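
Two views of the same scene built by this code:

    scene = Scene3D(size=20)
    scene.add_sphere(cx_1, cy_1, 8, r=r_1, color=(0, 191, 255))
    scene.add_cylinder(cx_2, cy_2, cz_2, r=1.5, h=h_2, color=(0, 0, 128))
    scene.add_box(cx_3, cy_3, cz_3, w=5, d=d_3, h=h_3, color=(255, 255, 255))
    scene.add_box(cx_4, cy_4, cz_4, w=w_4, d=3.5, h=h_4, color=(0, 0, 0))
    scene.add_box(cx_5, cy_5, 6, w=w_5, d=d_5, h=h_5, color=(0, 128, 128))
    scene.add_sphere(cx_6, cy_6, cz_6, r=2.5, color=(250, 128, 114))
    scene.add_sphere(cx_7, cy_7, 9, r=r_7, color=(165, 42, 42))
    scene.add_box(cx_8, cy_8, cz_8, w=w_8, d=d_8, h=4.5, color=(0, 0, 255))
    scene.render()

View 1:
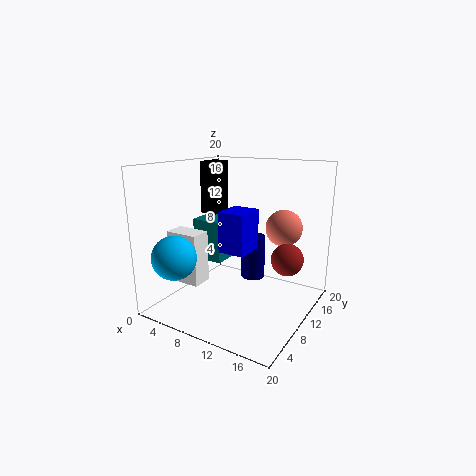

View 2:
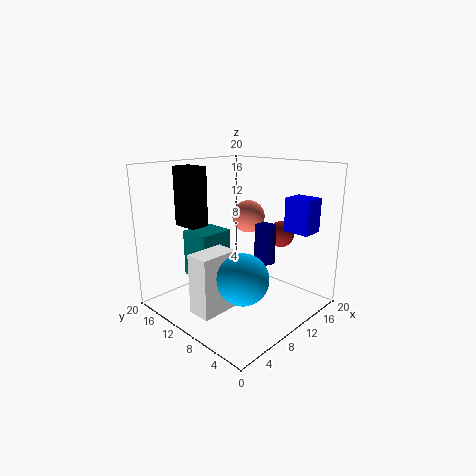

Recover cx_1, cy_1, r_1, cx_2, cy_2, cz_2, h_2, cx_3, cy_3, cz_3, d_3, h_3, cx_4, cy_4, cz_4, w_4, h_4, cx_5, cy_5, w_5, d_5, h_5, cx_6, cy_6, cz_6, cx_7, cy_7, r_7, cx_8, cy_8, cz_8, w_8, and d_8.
cx_1 = 4
cy_1 = 3.5
r_1 = 3
cx_2 = 13.5
cy_2 = 8
cz_2 = 6
h_2 = 5.5
cx_3 = 0.5
cy_3 = 6
cz_3 = 3
d_3 = 3
h_3 = 7.5
cx_4 = 3
cy_4 = 11
cz_4 = 12.5
w_4 = 2.5
h_4 = 7.5
cx_5 = 3
cy_5 = 9
w_5 = 4.5
d_5 = 4
h_5 = 6
cx_6 = 15.5
cy_6 = 13
cz_6 = 11.5
cx_7 = 18
cy_7 = 8.5
r_7 = 2
cx_8 = 13
cy_8 = 1
cz_8 = 11.5
w_8 = 3
d_8 = 3.5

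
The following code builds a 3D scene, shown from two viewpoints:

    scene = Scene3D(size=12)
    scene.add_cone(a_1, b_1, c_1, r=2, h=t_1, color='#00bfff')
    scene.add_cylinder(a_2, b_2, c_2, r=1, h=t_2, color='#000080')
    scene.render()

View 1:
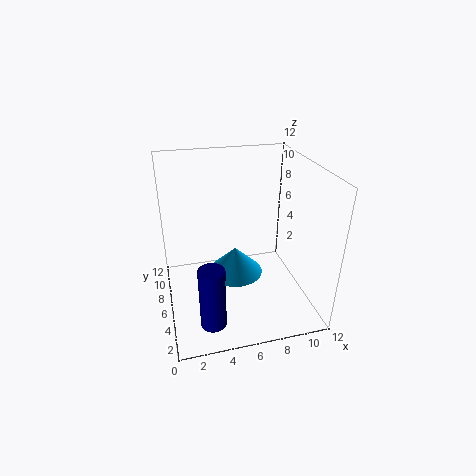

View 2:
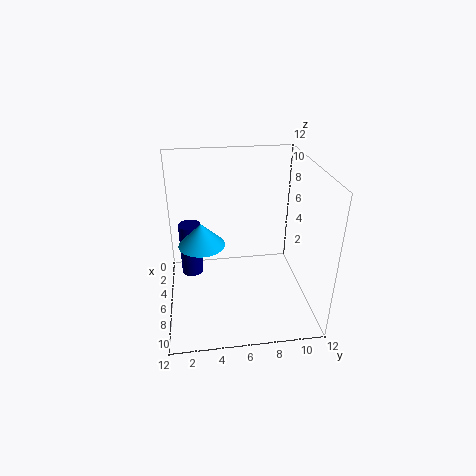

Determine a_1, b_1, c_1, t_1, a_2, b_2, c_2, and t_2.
a_1 = 5, b_1 = 3, c_1 = 5, t_1 = 2, a_2 = 3, b_2 = 2, c_2 = 1, t_2 = 5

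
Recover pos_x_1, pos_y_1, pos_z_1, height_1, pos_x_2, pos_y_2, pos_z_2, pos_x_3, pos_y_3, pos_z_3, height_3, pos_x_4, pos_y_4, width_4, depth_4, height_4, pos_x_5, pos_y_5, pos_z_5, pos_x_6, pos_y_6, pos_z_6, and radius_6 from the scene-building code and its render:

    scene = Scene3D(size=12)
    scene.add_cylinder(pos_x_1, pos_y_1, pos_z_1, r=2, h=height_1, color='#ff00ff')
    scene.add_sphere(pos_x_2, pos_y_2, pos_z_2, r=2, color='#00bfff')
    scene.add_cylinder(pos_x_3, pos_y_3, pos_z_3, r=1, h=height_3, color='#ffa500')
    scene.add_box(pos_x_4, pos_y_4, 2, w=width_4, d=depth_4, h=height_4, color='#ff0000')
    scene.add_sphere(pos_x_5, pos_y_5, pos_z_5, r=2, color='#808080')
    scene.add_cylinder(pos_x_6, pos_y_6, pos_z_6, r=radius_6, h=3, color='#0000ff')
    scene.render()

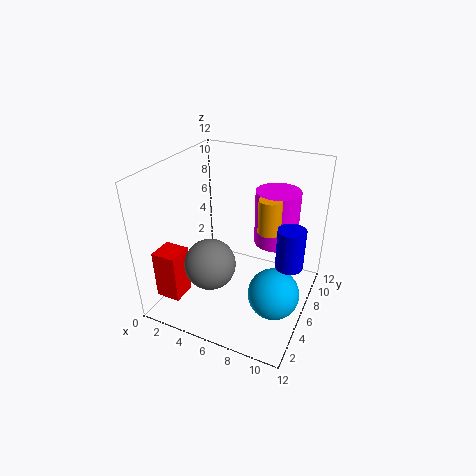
pos_x_1 = 8
pos_y_1 = 10
pos_z_1 = 4
height_1 = 5
pos_x_2 = 10
pos_y_2 = 4
pos_z_2 = 3
pos_x_3 = 8
pos_y_3 = 8
pos_z_3 = 6
height_3 = 3
pos_x_4 = 1
pos_y_4 = 1
width_4 = 2
depth_4 = 2
height_4 = 4
pos_x_5 = 5
pos_y_5 = 3
pos_z_5 = 5
pos_x_6 = 11
pos_y_6 = 4
pos_z_6 = 6
radius_6 = 1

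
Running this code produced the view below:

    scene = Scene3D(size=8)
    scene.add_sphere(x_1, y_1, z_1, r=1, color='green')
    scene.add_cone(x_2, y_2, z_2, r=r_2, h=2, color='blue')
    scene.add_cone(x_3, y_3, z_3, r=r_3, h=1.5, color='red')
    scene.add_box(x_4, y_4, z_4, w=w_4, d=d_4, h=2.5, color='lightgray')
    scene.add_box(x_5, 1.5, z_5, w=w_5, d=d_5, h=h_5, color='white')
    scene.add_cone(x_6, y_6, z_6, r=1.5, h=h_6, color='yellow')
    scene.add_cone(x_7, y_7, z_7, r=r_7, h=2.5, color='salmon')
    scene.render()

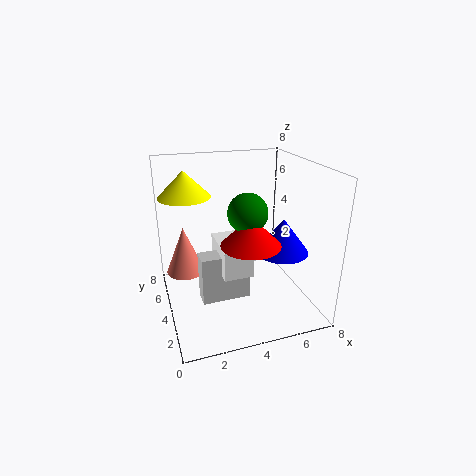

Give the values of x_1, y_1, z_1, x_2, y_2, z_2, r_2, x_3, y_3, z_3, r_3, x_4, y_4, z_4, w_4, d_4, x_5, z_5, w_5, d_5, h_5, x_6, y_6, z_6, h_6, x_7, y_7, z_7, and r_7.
x_1 = 4, y_1 = 2.5, z_1 = 6, x_2 = 6.5, y_2 = 3.5, z_2 = 3, r_2 = 1.5, x_3 = 4, y_3 = 2, z_3 = 4.5, r_3 = 1.5, x_4 = 1.5, y_4 = 2, z_4 = 1.5, w_4 = 2.5, d_4 = 1, x_5 = 2.5, z_5 = 3, w_5 = 1.5, d_5 = 2.5, h_5 = 1.5, x_6 = 1.5, y_6 = 6, z_6 = 6, h_6 = 1.5, x_7 = 1, y_7 = 4, z_7 = 2.5, r_7 = 1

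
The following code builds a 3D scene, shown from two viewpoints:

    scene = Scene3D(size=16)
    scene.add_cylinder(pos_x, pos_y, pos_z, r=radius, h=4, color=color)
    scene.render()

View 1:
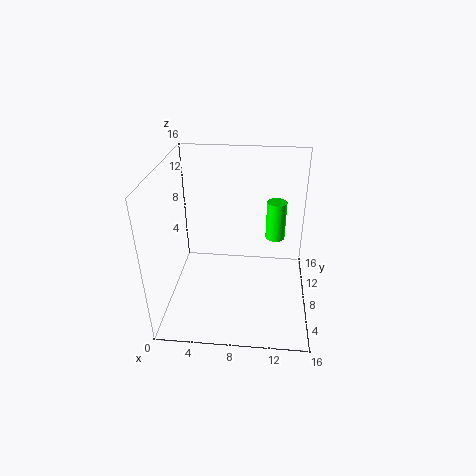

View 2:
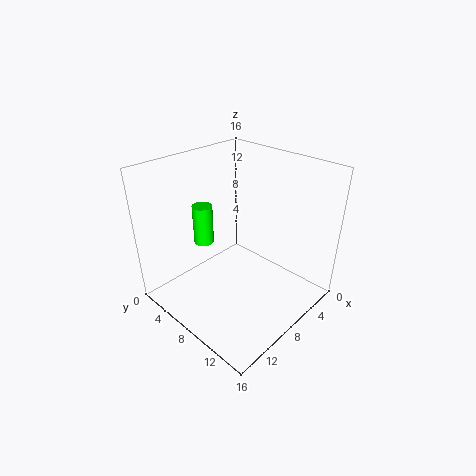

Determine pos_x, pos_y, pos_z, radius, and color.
pos_x = 12
pos_y = 7
pos_z = 9
radius = 1
color = 'lime'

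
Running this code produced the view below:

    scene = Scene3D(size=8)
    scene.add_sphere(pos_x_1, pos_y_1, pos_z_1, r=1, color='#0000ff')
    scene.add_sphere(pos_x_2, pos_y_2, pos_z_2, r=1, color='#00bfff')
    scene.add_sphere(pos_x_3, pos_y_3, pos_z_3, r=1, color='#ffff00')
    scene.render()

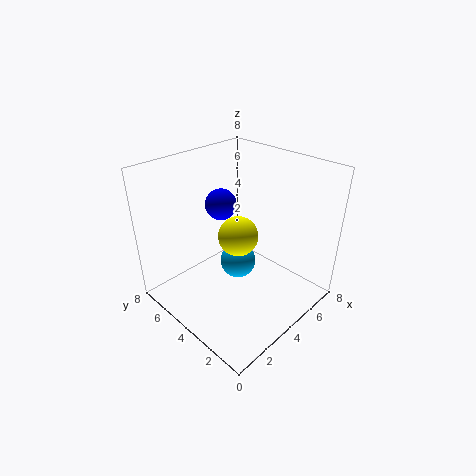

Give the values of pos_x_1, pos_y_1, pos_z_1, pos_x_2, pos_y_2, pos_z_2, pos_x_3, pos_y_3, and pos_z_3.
pos_x_1 = 5.5; pos_y_1 = 7; pos_z_1 = 4.5; pos_x_2 = 4; pos_y_2 = 4; pos_z_2 = 2.5; pos_x_3 = 3; pos_y_3 = 3; pos_z_3 = 5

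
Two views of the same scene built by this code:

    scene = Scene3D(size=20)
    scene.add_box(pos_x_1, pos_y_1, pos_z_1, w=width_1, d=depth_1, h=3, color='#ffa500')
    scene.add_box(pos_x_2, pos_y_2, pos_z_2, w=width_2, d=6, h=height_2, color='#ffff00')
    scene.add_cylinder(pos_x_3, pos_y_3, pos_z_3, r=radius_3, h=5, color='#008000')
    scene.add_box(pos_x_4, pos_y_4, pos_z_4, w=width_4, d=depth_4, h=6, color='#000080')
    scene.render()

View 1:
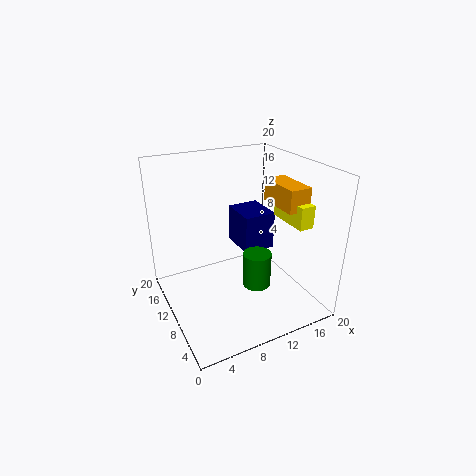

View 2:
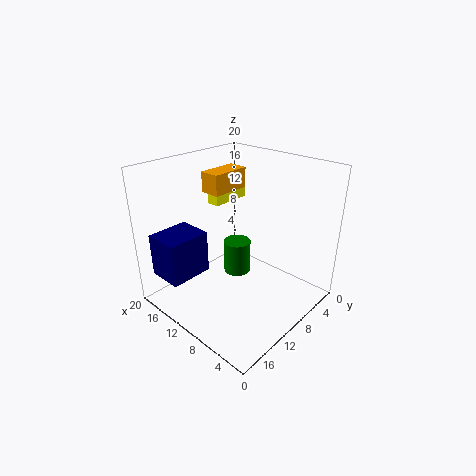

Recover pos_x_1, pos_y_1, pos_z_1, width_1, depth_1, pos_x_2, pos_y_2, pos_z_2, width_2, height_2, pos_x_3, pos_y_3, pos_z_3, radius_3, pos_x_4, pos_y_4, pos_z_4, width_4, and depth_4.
pos_x_1 = 14; pos_y_1 = 4; pos_z_1 = 15; width_1 = 3; depth_1 = 6; pos_x_2 = 15; pos_y_2 = 3; pos_z_2 = 13; width_2 = 2; height_2 = 3; pos_x_3 = 12; pos_y_3 = 8; pos_z_3 = 3; radius_3 = 2; pos_x_4 = 13; pos_y_4 = 13; pos_z_4 = 5; width_4 = 5; depth_4 = 6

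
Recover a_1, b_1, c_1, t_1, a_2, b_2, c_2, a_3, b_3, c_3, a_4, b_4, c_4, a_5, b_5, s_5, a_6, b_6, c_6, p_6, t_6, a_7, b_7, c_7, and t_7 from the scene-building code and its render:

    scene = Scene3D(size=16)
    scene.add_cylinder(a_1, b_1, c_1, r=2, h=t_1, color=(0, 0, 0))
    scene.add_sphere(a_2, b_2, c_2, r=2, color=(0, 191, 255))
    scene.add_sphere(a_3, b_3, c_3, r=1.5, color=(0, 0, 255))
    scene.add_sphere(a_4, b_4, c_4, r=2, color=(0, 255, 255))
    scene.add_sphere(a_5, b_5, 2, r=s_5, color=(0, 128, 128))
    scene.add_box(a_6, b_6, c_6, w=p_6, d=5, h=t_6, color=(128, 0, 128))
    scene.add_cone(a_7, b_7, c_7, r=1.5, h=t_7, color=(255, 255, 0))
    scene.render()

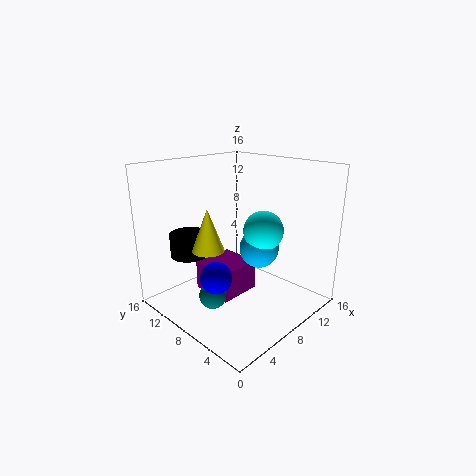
a_1 = 3.5, b_1 = 11, c_1 = 6.5, t_1 = 2.5, a_2 = 7.5, b_2 = 4.5, c_2 = 8, a_3 = 2, b_3 = 5, c_3 = 6.5, a_4 = 7.5, b_4 = 4, c_4 = 10, a_5 = 4.5, b_5 = 8.5, s_5 = 1.5, a_6 = 5.5, b_6 = 7.5, c_6 = 1, p_6 = 5, t_6 = 3.5, a_7 = 2, b_7 = 6, c_7 = 9, t_7 = 4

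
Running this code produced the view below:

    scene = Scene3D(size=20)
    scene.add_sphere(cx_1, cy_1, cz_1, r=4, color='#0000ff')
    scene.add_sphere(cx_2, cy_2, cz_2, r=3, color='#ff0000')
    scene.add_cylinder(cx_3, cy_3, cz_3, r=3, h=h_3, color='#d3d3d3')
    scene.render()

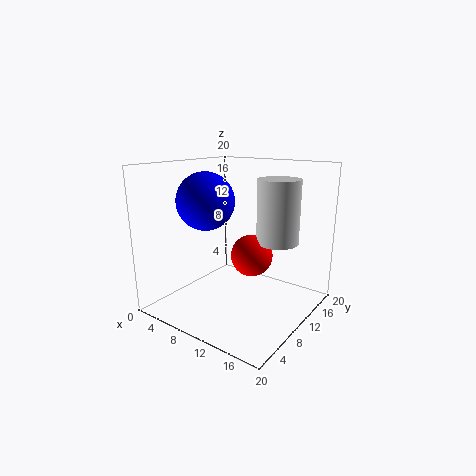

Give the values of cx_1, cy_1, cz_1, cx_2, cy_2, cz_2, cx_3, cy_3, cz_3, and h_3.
cx_1 = 6; cy_1 = 8; cz_1 = 15; cx_2 = 11; cy_2 = 12; cz_2 = 7; cx_3 = 14; cy_3 = 14; cz_3 = 9; h_3 = 9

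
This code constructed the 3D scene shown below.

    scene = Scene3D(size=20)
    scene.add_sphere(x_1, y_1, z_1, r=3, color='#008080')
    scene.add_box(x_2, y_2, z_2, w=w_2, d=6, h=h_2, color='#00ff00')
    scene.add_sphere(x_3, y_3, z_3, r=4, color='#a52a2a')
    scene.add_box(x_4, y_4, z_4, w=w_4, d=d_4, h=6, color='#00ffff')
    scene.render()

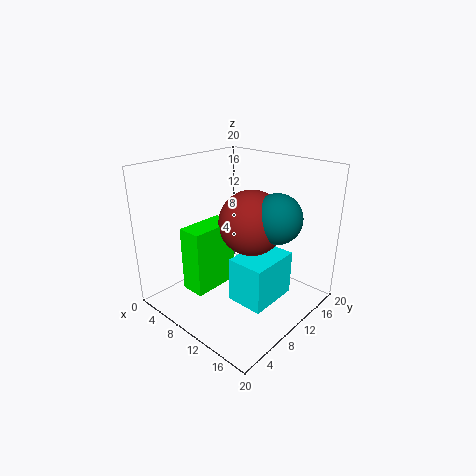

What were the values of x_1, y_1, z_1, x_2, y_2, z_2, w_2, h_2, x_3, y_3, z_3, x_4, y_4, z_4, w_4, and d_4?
x_1 = 17
y_1 = 9
z_1 = 15
x_2 = 9
y_2 = 1
z_2 = 6
w_2 = 3
h_2 = 8
x_3 = 14
y_3 = 8
z_3 = 14
x_4 = 12
y_4 = 6
z_4 = 3
w_4 = 5
d_4 = 7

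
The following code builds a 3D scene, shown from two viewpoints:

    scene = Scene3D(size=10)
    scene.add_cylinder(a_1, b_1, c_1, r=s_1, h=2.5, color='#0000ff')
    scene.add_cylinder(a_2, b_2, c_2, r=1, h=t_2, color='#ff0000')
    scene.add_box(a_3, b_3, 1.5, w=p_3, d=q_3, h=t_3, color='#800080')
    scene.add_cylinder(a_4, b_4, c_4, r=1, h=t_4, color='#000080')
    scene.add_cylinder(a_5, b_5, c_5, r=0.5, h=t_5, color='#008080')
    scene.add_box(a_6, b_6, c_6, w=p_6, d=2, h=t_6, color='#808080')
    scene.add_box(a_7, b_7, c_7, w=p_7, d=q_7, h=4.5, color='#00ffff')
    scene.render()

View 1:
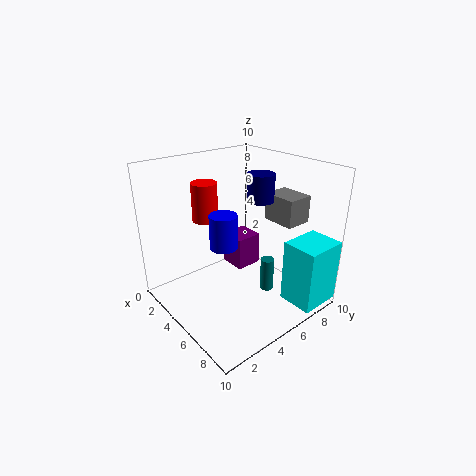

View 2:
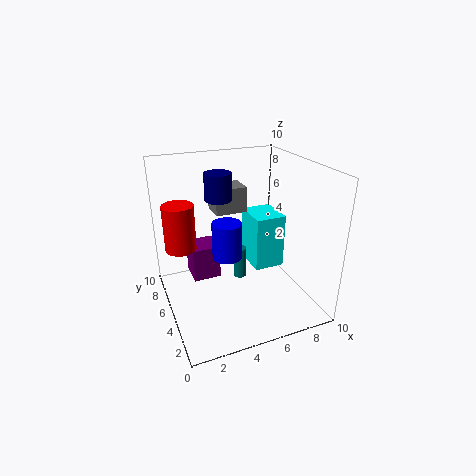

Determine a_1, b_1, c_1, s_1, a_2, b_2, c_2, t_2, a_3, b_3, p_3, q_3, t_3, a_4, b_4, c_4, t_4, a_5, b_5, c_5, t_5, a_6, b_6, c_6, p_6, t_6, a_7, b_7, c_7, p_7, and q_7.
a_1 = 4; b_1 = 4.5; c_1 = 4; s_1 = 1; a_2 = 1; b_2 = 5; c_2 = 5; t_2 = 3; a_3 = 2; b_3 = 6; p_3 = 2; q_3 = 2; t_3 = 2.5; a_4 = 4.5; b_4 = 7.5; c_4 = 7; t_4 = 2; a_5 = 6; b_5 = 7; c_5 = 0.5; t_5 = 2.5; a_6 = 4.5; b_6 = 8; c_6 = 5.5; p_6 = 2.5; t_6 = 2; a_7 = 7.5; b_7 = 7; c_7 = 0.5; p_7 = 2.5; q_7 = 3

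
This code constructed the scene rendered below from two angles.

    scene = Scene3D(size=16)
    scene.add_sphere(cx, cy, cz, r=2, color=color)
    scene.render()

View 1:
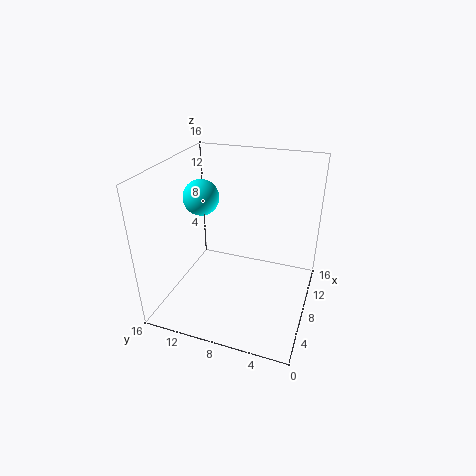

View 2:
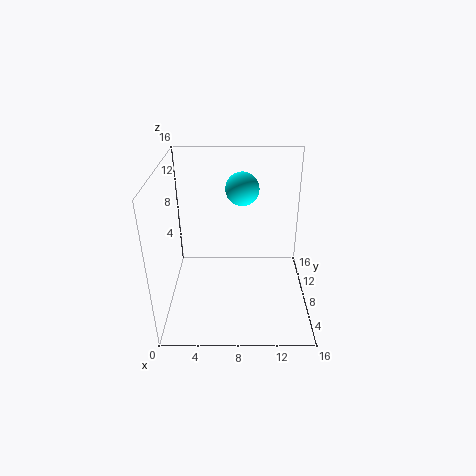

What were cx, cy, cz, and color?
cx = 8.5, cy = 12.5, cz = 12, color = 'cyan'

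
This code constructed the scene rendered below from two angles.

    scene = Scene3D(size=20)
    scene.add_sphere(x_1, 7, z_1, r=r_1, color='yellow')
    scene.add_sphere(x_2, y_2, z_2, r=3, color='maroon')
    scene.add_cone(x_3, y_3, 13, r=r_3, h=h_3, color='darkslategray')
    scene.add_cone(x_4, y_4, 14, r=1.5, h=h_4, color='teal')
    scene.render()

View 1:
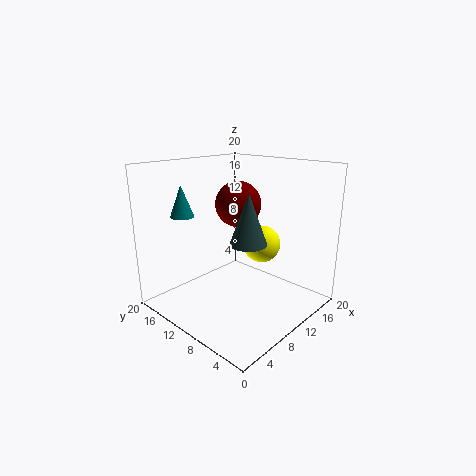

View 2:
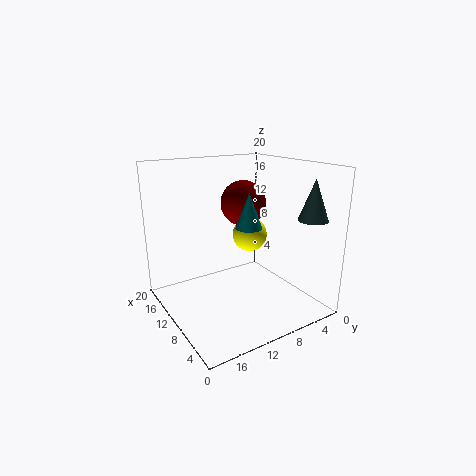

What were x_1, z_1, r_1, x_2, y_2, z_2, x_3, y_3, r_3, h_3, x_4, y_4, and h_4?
x_1 = 11.5
z_1 = 9.5
r_1 = 2.5
x_2 = 9.5
y_2 = 9.5
z_2 = 15
x_3 = 3.5
y_3 = 2.5
r_3 = 2
h_3 = 5.5
x_4 = 3
y_4 = 13
h_4 = 4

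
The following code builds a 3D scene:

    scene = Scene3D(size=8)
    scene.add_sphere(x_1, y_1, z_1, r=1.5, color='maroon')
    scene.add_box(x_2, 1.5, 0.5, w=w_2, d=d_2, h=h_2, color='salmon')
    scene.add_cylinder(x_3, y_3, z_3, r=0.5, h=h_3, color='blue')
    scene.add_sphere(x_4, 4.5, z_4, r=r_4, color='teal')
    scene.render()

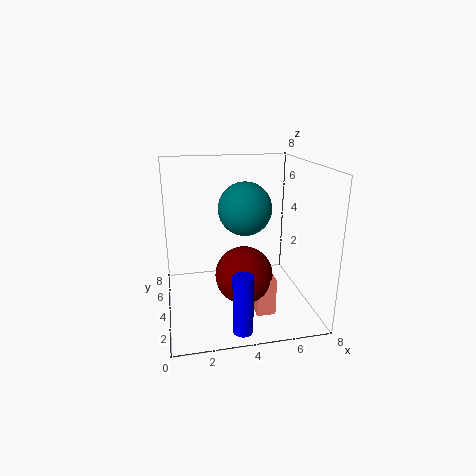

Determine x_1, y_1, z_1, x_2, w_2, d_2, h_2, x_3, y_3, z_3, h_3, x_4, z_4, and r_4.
x_1 = 4
y_1 = 2.5
z_1 = 2.5
x_2 = 4.5
w_2 = 1
d_2 = 1.5
h_2 = 2
x_3 = 3.5
y_3 = 0.5
z_3 = 0.5
h_3 = 3
x_4 = 4.5
z_4 = 5.5
r_4 = 1.5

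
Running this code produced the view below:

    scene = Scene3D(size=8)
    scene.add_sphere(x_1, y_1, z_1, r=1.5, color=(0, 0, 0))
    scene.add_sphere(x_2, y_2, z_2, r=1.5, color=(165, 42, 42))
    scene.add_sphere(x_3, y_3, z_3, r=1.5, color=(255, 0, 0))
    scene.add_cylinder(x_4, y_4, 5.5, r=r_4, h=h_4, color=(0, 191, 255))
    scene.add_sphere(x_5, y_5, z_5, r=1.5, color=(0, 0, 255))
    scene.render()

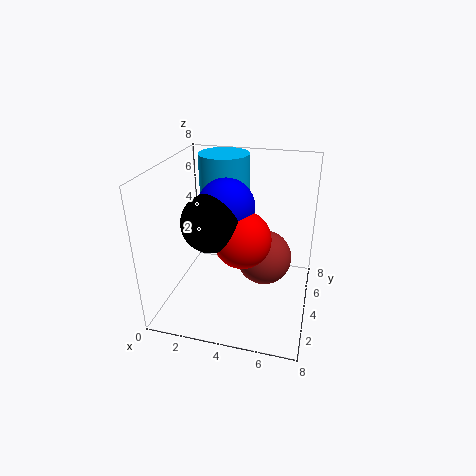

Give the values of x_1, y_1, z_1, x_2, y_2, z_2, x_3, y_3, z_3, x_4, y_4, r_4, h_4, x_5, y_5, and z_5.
x_1 = 3, y_1 = 2.5, z_1 = 5.5, x_2 = 5.5, y_2 = 4, z_2 = 3, x_3 = 4.5, y_3 = 3, z_3 = 4.5, x_4 = 2.5, y_4 = 6.5, r_4 = 1.5, h_4 = 2.5, x_5 = 3.5, y_5 = 3.5, z_5 = 6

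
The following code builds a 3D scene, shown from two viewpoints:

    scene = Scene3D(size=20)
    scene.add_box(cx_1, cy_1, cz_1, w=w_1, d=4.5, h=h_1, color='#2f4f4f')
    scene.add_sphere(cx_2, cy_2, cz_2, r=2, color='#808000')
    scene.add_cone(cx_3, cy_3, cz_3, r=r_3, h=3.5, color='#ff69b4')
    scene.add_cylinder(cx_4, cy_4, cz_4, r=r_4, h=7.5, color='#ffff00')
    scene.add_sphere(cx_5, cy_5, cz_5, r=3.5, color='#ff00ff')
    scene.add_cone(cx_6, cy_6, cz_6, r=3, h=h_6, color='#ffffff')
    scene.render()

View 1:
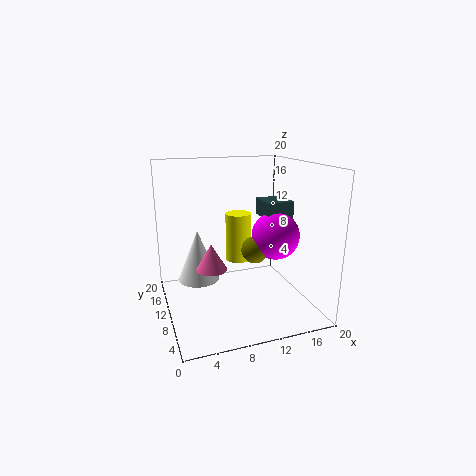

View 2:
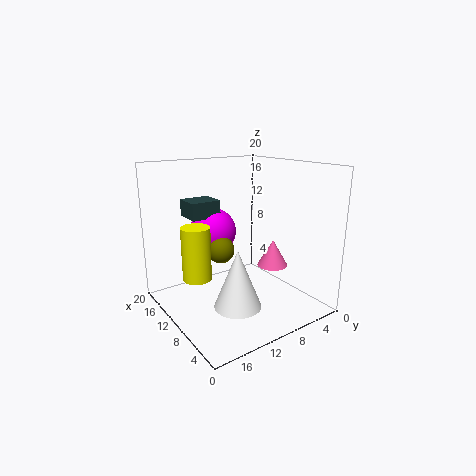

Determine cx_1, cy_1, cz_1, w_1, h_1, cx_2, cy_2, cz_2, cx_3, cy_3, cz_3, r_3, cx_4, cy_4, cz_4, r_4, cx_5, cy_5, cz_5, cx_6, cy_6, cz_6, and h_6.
cx_1 = 14.5, cy_1 = 10, cz_1 = 12, w_1 = 4, h_1 = 2.5, cx_2 = 13, cy_2 = 11, cz_2 = 7.5, cx_3 = 5.5, cy_3 = 7.5, cz_3 = 7, r_3 = 2, cx_4 = 12, cy_4 = 15.5, cz_4 = 4.5, r_4 = 2, cx_5 = 16, cy_5 = 10.5, cz_5 = 9.5, cx_6 = 5, cy_6 = 13.5, cz_6 = 3, h_6 = 7.5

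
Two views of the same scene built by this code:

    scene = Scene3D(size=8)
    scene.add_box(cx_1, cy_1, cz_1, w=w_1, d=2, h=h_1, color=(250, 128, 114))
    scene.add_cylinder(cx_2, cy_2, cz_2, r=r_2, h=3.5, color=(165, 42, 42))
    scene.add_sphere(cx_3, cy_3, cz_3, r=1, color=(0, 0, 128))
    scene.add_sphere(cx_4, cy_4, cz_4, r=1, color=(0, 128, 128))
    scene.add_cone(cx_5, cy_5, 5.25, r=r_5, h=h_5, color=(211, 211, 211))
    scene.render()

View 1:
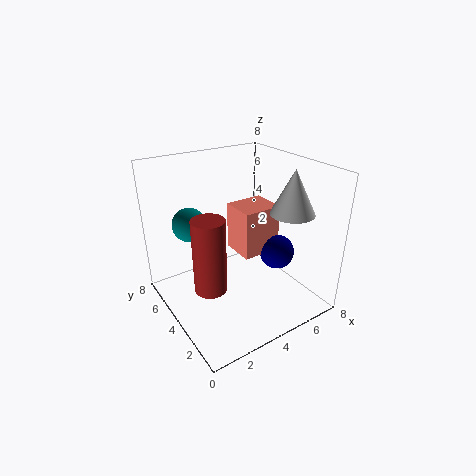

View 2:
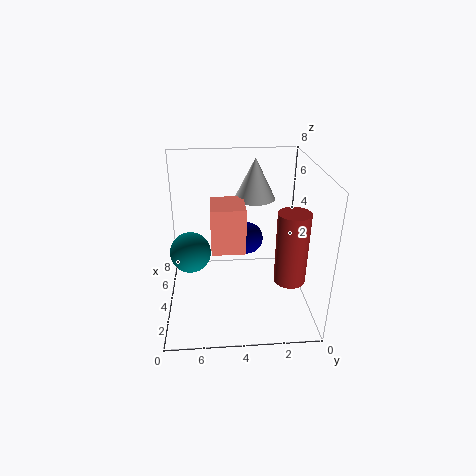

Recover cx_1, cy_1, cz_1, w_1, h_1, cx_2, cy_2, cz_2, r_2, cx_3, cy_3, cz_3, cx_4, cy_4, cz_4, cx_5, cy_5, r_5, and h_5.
cx_1 = 4.25
cy_1 = 3.5
cz_1 = 2.75
w_1 = 2.25
h_1 = 2.75
cx_2 = 1
cy_2 = 1.75
cz_2 = 3.25
r_2 = 0.75
cx_3 = 6.25
cy_3 = 3.25
cz_3 = 2.75
cx_4 = 2.25
cy_4 = 6.5
cz_4 = 4.25
cx_5 = 6.75
cy_5 = 2.75
r_5 = 1.25
h_5 = 2.5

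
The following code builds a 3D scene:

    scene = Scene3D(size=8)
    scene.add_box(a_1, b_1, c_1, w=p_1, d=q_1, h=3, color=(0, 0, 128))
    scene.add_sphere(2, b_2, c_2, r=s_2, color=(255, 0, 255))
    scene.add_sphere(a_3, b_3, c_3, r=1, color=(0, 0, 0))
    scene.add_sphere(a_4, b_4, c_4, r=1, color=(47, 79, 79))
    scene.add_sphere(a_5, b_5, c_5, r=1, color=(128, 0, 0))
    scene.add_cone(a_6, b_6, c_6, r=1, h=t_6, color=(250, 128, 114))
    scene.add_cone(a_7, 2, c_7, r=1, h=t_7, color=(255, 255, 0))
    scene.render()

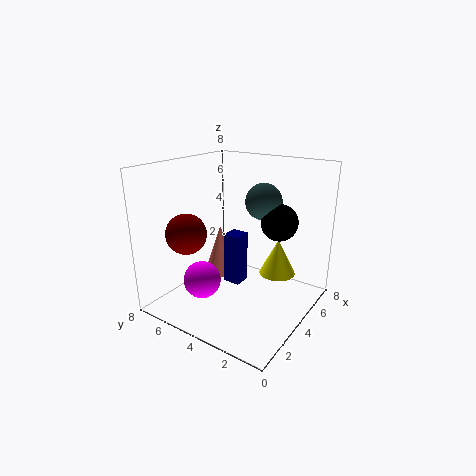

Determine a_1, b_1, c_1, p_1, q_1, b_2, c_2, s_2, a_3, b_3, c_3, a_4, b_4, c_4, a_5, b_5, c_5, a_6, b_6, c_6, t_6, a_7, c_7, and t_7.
a_1 = 4; b_1 = 4; c_1 = 1; p_1 = 1; q_1 = 1; b_2 = 5; c_2 = 2; s_2 = 1; a_3 = 5; b_3 = 2; c_3 = 5; a_4 = 5; b_4 = 3; c_4 = 6; a_5 = 1; b_5 = 5; c_5 = 5; a_6 = 5; b_6 = 6; c_6 = 1; t_6 = 3; a_7 = 5; c_7 = 2; t_7 = 2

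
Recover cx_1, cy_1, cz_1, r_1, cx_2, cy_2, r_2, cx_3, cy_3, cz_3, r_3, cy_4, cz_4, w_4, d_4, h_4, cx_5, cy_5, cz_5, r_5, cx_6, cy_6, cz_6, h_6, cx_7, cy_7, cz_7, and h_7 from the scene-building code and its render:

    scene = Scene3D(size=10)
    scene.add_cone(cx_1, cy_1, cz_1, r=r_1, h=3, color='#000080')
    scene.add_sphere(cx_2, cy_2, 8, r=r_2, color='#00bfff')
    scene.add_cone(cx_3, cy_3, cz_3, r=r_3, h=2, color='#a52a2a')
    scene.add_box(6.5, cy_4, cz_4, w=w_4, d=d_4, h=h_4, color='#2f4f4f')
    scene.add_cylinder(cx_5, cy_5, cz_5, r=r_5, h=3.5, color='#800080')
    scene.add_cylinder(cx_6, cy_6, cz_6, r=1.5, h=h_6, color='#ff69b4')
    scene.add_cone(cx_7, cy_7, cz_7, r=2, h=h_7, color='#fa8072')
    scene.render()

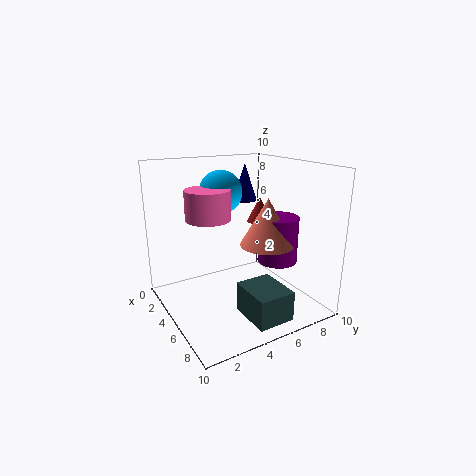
cx_1 = 1; cy_1 = 8; cz_1 = 6.5; r_1 = 1; cx_2 = 3.5; cy_2 = 4.5; r_2 = 1.5; cx_3 = 2.5; cy_3 = 8.5; cz_3 = 5; r_3 = 1; cy_4 = 4; cz_4 = 0.5; w_4 = 3; d_4 = 2.5; h_4 = 2; cx_5 = 5; cy_5 = 8.5; cz_5 = 2.5; r_5 = 1.5; cx_6 = 4.5; cy_6 = 3; cz_6 = 6.5; h_6 = 2; cx_7 = 5; cy_7 = 7.5; cz_7 = 4; h_7 = 3.5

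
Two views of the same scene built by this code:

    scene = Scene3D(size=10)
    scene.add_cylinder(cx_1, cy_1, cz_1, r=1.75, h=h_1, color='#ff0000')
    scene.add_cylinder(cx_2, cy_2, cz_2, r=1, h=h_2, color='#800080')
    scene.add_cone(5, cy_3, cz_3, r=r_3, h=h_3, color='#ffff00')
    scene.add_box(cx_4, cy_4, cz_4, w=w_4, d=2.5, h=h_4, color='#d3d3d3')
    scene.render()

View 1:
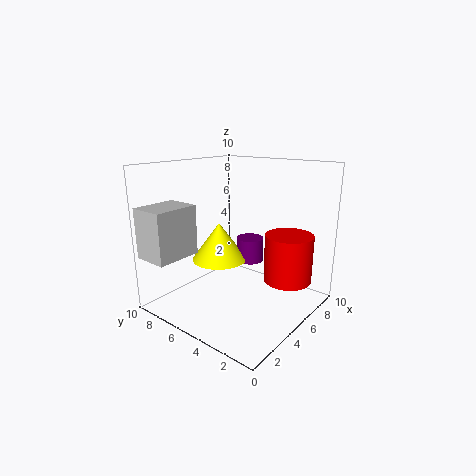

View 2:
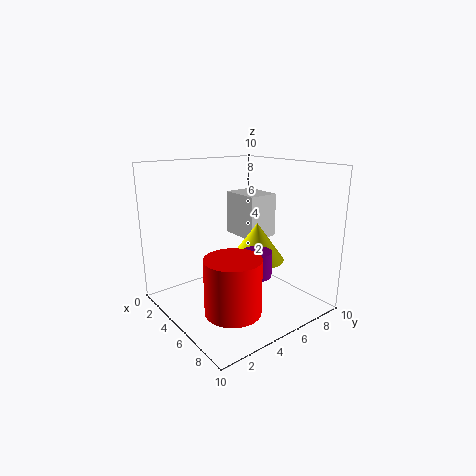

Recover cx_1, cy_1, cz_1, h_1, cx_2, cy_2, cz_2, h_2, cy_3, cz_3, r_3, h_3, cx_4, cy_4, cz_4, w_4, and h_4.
cx_1 = 7.75; cy_1 = 2.5; cz_1 = 1.5; h_1 = 3.5; cx_2 = 6.75; cy_2 = 5.25; cz_2 = 2.75; h_2 = 1.75; cy_3 = 6.75; cz_3 = 3; r_3 = 2; h_3 = 2.75; cx_4 = 0.25; cy_4 = 7.5; cz_4 = 3.75; w_4 = 3.25; h_4 = 3.5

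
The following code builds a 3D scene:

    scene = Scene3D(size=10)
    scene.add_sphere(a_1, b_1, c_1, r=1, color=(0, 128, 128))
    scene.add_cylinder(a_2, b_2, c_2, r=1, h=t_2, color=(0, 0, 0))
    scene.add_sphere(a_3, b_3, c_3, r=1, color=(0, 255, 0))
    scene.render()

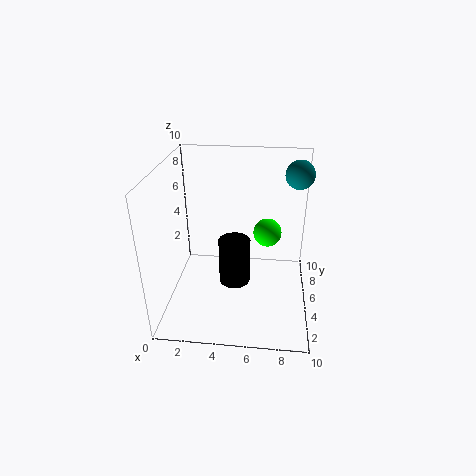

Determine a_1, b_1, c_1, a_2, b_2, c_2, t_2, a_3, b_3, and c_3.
a_1 = 9, b_1 = 7, c_1 = 9, a_2 = 5, b_2 = 3, c_2 = 3, t_2 = 3, a_3 = 7, b_3 = 6, c_3 = 5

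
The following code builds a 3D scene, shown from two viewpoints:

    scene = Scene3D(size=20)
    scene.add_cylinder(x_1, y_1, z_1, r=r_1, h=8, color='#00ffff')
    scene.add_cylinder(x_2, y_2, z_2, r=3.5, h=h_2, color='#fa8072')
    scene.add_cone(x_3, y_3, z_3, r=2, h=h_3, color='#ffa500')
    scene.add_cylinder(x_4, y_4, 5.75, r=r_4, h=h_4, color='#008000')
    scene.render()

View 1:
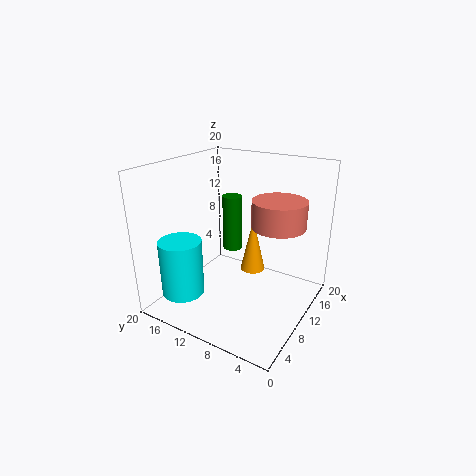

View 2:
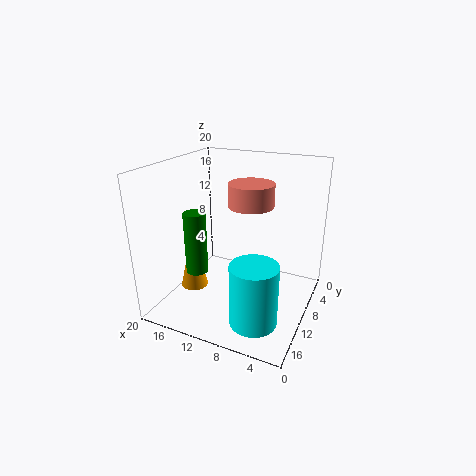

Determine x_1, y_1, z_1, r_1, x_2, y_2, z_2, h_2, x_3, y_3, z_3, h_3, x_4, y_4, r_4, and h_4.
x_1 = 5
y_1 = 16.25
z_1 = 2
r_1 = 3
x_2 = 10.5
y_2 = 4.25
z_2 = 12.75
h_2 = 3.5
x_3 = 16.75
y_3 = 11.25
z_3 = 1.5
h_3 = 8.75
x_4 = 14.5
y_4 = 13.75
r_4 = 1.5
h_4 = 8.5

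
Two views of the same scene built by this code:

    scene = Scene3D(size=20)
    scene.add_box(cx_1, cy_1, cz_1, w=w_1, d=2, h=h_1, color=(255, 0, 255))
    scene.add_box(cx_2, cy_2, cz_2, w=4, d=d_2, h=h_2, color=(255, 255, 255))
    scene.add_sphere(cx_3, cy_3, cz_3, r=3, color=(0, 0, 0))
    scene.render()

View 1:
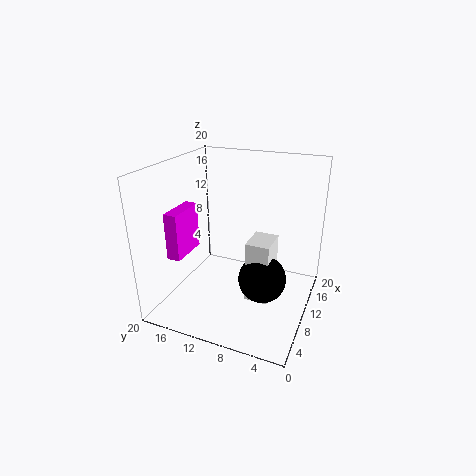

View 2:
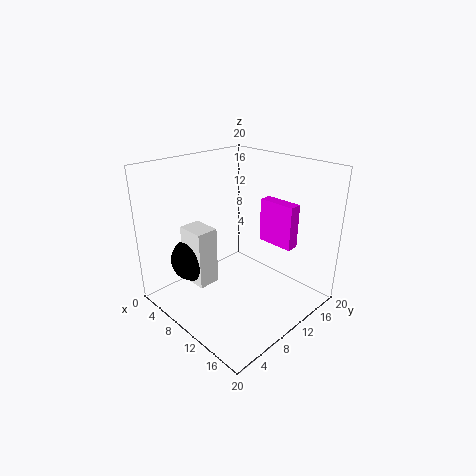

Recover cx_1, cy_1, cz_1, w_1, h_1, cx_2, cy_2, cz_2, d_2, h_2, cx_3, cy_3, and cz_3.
cx_1 = 7, cy_1 = 18, cz_1 = 6, w_1 = 6, h_1 = 7, cx_2 = 5, cy_2 = 4, cz_2 = 4, d_2 = 3, h_2 = 8, cx_3 = 6, cy_3 = 5, cz_3 = 7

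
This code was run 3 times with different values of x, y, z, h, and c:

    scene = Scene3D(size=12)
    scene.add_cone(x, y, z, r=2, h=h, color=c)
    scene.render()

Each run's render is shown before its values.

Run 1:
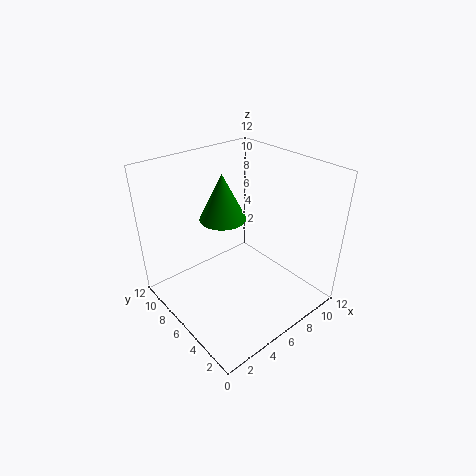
x = 6
y = 8
z = 7
h = 4
c = 'green'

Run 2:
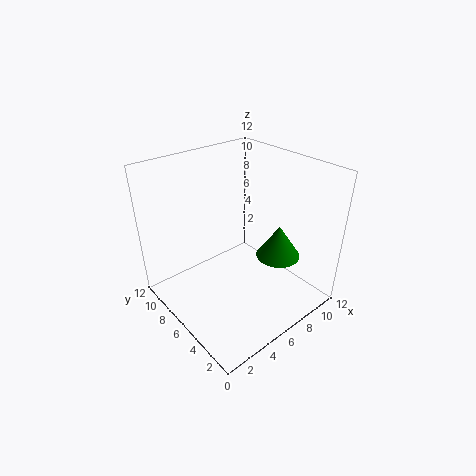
x = 10
y = 5
z = 3
h = 3
c = 'green'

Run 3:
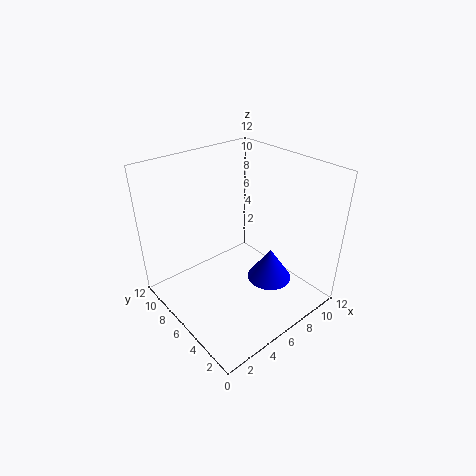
x = 9
y = 5
z = 1
h = 3
c = 'blue'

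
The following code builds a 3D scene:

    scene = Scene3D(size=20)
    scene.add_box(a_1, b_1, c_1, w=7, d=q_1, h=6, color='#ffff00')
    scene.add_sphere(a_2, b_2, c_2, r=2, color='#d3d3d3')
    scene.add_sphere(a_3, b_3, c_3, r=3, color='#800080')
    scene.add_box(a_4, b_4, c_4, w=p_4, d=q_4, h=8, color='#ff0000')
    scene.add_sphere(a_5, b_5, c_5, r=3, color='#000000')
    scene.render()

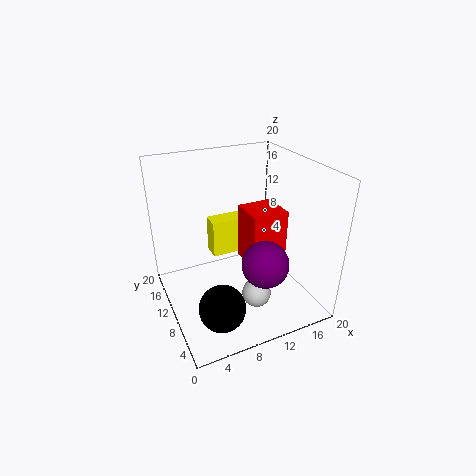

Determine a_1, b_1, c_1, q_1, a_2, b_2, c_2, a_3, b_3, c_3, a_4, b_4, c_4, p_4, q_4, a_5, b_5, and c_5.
a_1 = 9; b_1 = 17; c_1 = 3; q_1 = 3; a_2 = 11; b_2 = 6; c_2 = 3; a_3 = 11; b_3 = 4; c_3 = 9; a_4 = 11; b_4 = 7; c_4 = 6; p_4 = 5; q_4 = 5; a_5 = 5; b_5 = 4; c_5 = 4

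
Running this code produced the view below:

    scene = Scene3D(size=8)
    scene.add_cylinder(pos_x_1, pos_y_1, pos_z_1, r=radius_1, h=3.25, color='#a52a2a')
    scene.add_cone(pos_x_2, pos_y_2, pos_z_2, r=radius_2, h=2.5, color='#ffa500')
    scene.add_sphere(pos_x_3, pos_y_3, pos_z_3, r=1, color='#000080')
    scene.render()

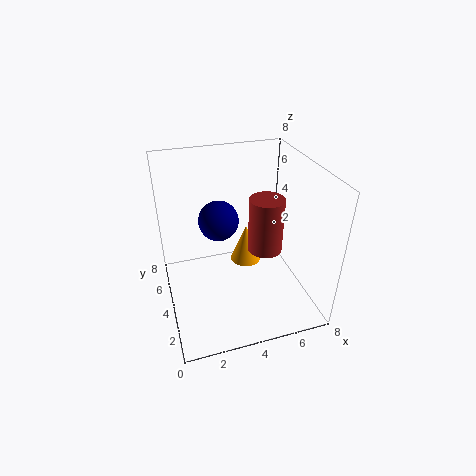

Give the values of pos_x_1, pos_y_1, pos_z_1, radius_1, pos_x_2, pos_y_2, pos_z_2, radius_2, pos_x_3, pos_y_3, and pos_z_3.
pos_x_1 = 5.75, pos_y_1 = 4.25, pos_z_1 = 2.75, radius_1 = 1, pos_x_2 = 5.25, pos_y_2 = 6.25, pos_z_2 = 0.75, radius_2 = 1, pos_x_3 = 2.75, pos_y_3 = 3.25, pos_z_3 = 5.75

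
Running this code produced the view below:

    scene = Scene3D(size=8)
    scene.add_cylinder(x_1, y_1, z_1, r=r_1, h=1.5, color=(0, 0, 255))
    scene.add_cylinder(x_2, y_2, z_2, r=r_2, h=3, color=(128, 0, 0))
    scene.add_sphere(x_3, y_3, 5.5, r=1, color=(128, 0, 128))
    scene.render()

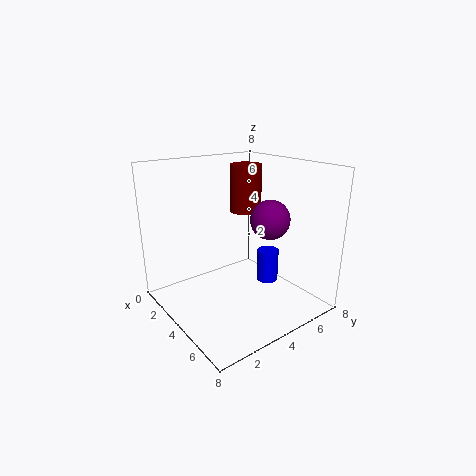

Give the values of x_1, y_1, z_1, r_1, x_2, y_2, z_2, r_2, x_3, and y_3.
x_1 = 7, y_1 = 3.5, z_1 = 3, r_1 = 0.5, x_2 = 1.5, y_2 = 6.5, z_2 = 4.5, r_2 = 1, x_3 = 6, y_3 = 4.5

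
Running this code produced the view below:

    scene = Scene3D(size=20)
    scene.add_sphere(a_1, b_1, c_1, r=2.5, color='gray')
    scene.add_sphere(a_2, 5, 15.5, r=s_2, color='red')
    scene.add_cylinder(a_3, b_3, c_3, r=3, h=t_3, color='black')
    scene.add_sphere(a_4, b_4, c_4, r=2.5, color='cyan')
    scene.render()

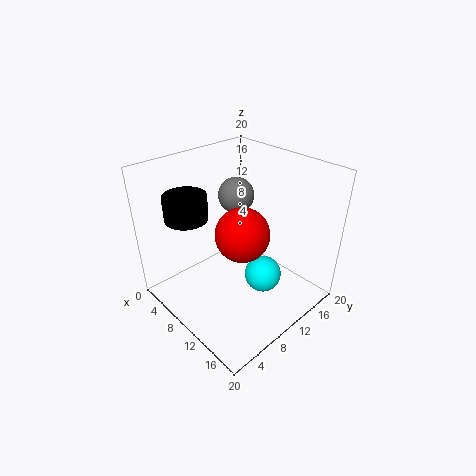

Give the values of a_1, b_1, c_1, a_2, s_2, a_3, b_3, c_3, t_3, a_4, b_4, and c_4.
a_1 = 7.5
b_1 = 12
c_1 = 15
a_2 = 16
s_2 = 3
a_3 = 4.5
b_3 = 5.5
c_3 = 12.5
t_3 = 3.5
a_4 = 14
b_4 = 11
c_4 = 5.5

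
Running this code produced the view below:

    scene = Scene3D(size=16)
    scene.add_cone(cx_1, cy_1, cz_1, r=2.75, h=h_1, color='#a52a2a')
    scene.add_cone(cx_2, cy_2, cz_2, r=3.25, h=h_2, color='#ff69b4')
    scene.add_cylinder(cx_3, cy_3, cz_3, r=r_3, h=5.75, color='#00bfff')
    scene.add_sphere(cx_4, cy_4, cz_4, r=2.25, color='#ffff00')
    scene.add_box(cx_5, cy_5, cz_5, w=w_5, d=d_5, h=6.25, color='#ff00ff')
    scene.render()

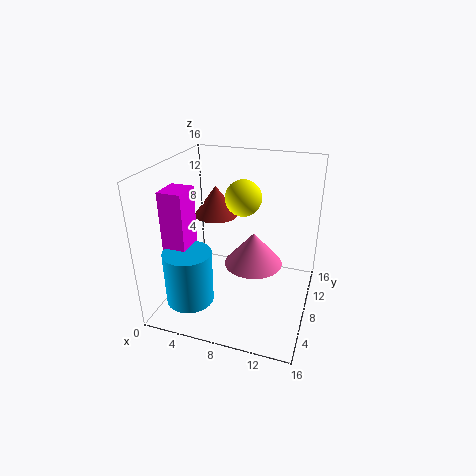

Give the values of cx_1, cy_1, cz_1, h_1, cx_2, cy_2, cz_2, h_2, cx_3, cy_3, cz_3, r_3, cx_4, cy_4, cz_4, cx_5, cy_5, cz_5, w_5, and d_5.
cx_1 = 3.5; cy_1 = 12.75; cz_1 = 8.25; h_1 = 3.75; cx_2 = 9.75; cy_2 = 8.25; cz_2 = 5; h_2 = 3.75; cx_3 = 4.25; cy_3 = 3; cz_3 = 2.5; r_3 = 2.5; cx_4 = 7; cy_4 = 13; cz_4 = 10.75; cx_5 = 1.5; cy_5 = 3; cz_5 = 8; w_5 = 2.5; d_5 = 3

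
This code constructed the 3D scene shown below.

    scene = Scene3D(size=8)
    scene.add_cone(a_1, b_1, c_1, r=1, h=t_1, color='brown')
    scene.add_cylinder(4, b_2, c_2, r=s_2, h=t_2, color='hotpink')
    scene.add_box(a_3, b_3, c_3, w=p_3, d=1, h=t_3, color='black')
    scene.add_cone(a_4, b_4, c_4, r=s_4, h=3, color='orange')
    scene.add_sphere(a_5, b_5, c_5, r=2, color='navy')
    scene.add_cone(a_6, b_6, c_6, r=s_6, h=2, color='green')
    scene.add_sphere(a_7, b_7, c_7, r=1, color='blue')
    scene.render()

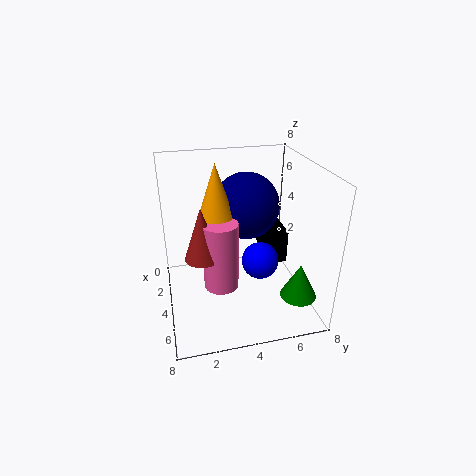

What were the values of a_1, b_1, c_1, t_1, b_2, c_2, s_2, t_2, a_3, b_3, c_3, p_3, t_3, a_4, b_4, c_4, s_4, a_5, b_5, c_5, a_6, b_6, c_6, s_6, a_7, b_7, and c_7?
a_1 = 4, b_1 = 2, c_1 = 3, t_1 = 3, b_2 = 3, c_2 = 1, s_2 = 1, t_2 = 4, a_3 = 1, b_3 = 6, c_3 = 2, p_3 = 3, t_3 = 2, a_4 = 3, b_4 = 3, c_4 = 5, s_4 = 1, a_5 = 2, b_5 = 5, c_5 = 5, a_6 = 6, b_6 = 7, c_6 = 1, s_6 = 1, a_7 = 5, b_7 = 5, c_7 = 3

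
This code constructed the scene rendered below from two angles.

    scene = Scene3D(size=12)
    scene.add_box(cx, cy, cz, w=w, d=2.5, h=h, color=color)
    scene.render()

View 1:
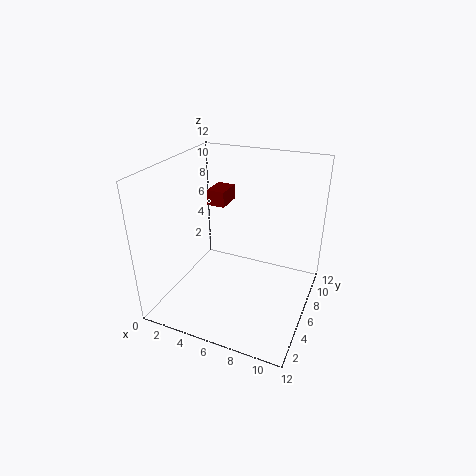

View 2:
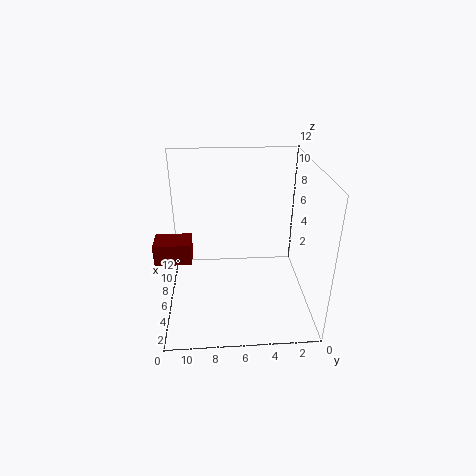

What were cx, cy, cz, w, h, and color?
cx = 1.25; cy = 9.5; cz = 6.75; w = 1.75; h = 1.5; color = 'maroon'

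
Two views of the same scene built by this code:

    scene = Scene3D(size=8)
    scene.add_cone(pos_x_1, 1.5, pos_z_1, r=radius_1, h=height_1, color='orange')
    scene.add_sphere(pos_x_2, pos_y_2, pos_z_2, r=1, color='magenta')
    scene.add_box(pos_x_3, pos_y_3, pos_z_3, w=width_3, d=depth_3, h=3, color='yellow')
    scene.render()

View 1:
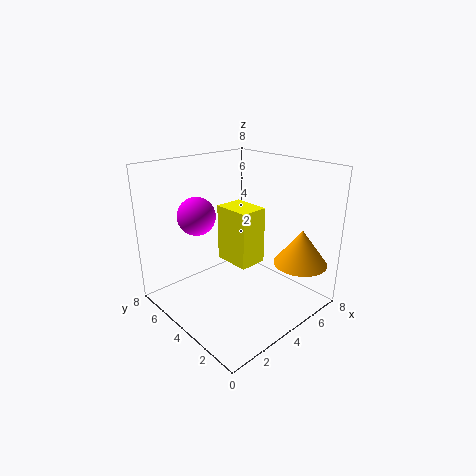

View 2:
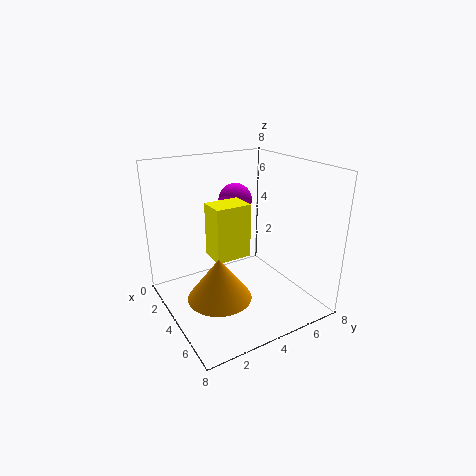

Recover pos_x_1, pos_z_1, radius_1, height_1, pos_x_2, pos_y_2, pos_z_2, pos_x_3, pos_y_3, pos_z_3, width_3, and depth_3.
pos_x_1 = 6.5, pos_z_1 = 2.5, radius_1 = 1.5, height_1 = 2, pos_x_2 = 2, pos_y_2 = 5, pos_z_2 = 5.5, pos_x_3 = 3, pos_y_3 = 2.5, pos_z_3 = 3, width_3 = 1.5, depth_3 = 2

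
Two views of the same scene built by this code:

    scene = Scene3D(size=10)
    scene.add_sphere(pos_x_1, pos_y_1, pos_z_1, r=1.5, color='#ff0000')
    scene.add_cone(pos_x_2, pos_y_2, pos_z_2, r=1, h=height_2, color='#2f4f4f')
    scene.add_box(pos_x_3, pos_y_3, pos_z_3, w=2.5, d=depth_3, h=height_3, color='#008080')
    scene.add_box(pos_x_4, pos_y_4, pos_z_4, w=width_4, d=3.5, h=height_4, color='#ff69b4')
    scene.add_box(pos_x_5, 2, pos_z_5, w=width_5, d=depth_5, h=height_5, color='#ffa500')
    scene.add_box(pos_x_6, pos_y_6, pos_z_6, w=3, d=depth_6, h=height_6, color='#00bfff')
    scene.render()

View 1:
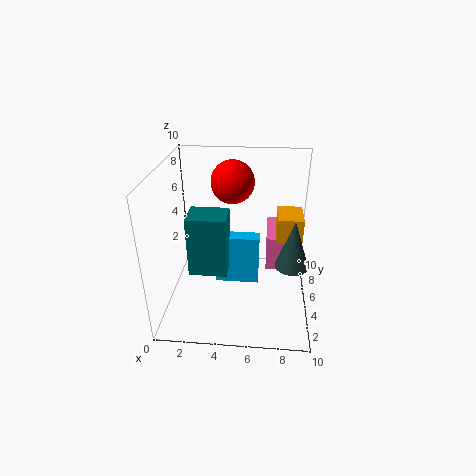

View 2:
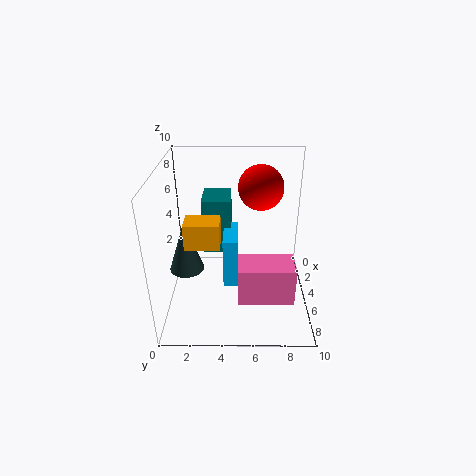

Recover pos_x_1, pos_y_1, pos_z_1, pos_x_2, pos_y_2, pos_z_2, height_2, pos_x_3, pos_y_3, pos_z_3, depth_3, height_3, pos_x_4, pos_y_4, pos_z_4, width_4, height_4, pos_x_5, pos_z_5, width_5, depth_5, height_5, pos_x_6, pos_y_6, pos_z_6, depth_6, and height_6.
pos_x_1 = 4.5, pos_y_1 = 6.5, pos_z_1 = 8.5, pos_x_2 = 8.5, pos_y_2 = 2, pos_z_2 = 5, height_2 = 3, pos_x_3 = 2, pos_y_3 = 2.5, pos_z_3 = 3.5, depth_3 = 2, height_3 = 4, pos_x_4 = 7, pos_y_4 = 5, pos_z_4 = 2.5, width_4 = 2, height_4 = 2.5, pos_x_5 = 7.5, pos_z_5 = 6.5, width_5 = 1.5, depth_5 = 2, height_5 = 1.5, pos_x_6 = 3.5, pos_y_6 = 4, pos_z_6 = 2, depth_6 = 1, height_6 = 3.5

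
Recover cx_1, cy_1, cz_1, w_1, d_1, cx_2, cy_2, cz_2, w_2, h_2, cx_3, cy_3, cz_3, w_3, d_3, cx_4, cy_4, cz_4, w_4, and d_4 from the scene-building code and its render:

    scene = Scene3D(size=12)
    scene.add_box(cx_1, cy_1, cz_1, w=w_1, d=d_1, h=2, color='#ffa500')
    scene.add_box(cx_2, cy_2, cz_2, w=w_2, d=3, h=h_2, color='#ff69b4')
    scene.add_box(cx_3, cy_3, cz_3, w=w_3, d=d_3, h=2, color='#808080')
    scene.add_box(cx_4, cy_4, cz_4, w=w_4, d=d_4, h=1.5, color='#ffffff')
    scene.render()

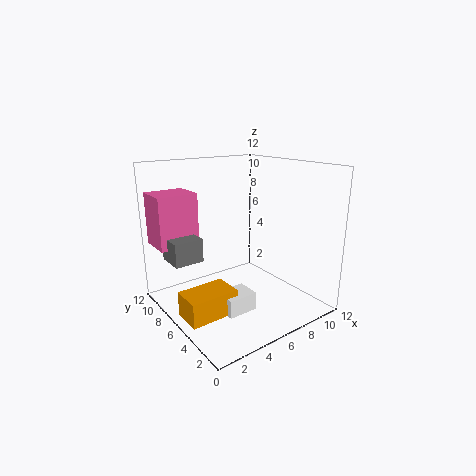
cx_1 = 0.5; cy_1 = 4; cz_1 = 0.5; w_1 = 4; d_1 = 2.5; cx_2 = 0.5; cy_2 = 9; cz_2 = 5; w_2 = 3.5; h_2 = 4.5; cx_3 = 1; cy_3 = 7.5; cz_3 = 4; w_3 = 2.5; d_3 = 2.5; cx_4 = 3.5; cy_4 = 3.5; cz_4 = 0.5; w_4 = 2.5; d_4 = 2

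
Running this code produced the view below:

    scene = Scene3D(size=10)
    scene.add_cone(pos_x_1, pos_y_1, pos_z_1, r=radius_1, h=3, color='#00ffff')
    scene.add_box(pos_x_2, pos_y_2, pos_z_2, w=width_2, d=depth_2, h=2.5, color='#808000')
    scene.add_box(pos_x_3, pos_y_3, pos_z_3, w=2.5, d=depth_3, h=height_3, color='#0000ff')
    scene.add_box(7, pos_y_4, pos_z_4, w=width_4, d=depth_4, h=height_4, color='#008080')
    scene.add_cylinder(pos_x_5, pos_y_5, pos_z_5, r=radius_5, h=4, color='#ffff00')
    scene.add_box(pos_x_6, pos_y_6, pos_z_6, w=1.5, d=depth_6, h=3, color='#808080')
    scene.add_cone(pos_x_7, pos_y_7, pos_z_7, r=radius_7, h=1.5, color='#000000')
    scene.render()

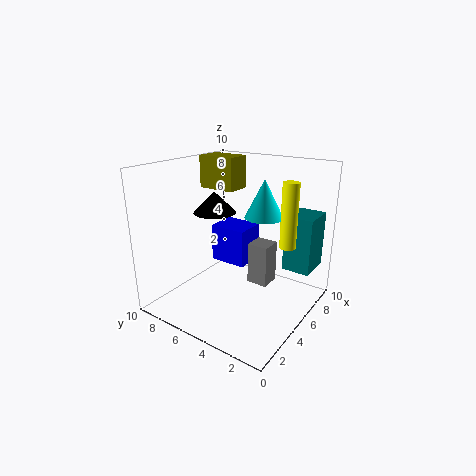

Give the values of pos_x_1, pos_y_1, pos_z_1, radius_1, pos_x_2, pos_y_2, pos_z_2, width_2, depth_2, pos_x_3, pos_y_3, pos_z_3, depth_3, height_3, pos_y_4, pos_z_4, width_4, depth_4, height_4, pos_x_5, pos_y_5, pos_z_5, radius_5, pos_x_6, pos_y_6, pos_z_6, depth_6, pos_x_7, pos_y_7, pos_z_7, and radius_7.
pos_x_1 = 8.5, pos_y_1 = 5, pos_z_1 = 5.5, radius_1 = 1.5, pos_x_2 = 7, pos_y_2 = 7, pos_z_2 = 7.5, width_2 = 2, depth_2 = 3, pos_x_3 = 7, pos_y_3 = 6, pos_z_3 = 1.5, depth_3 = 3, height_3 = 3, pos_y_4 = 0.5, pos_z_4 = 2.5, width_4 = 2.5, depth_4 = 2, height_4 = 4, pos_x_5 = 4.5, pos_y_5 = 1, pos_z_5 = 5.5, radius_5 = 0.5, pos_x_6 = 5.5, pos_y_6 = 3, pos_z_6 = 1.5, depth_6 = 1.5, pos_x_7 = 5, pos_y_7 = 7, pos_z_7 = 6.5, radius_7 = 1.5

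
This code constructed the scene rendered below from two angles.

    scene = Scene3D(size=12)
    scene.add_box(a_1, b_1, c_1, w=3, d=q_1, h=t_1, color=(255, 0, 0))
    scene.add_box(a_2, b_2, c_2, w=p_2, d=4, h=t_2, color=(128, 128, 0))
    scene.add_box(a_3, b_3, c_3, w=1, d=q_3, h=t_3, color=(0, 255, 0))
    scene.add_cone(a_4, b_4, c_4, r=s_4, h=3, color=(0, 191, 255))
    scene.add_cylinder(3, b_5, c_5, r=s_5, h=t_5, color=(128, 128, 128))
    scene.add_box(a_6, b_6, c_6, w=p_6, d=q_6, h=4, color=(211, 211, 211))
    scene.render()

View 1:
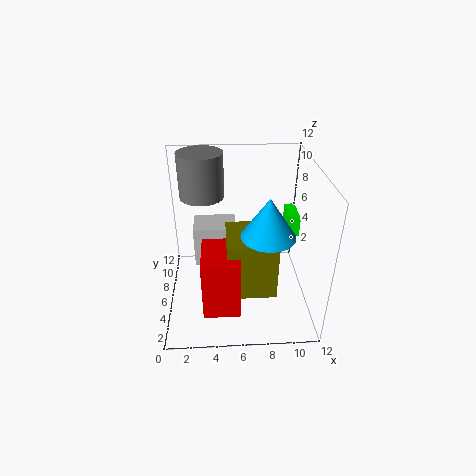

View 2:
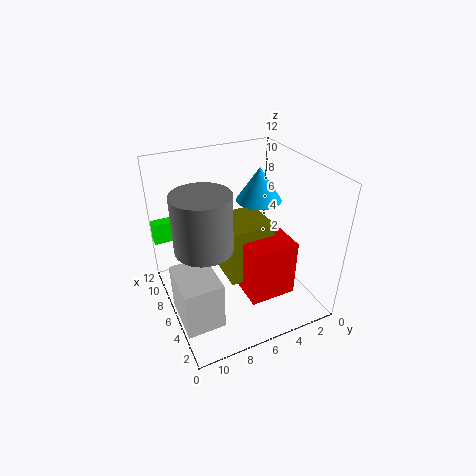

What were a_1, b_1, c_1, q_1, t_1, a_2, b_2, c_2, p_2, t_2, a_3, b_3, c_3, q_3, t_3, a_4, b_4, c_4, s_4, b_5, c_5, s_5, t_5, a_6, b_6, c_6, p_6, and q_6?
a_1 = 3; b_1 = 2; c_1 = 1; q_1 = 4; t_1 = 5; a_2 = 5; b_2 = 3; c_2 = 2; p_2 = 4; t_2 = 5; a_3 = 11; b_3 = 9; c_3 = 4; q_3 = 3; t_3 = 2; a_4 = 8; b_4 = 3; c_4 = 8; s_4 = 2; b_5 = 10; c_5 = 8; s_5 = 2; t_5 = 4; a_6 = 2; b_6 = 9; c_6 = 1; p_6 = 4; q_6 = 3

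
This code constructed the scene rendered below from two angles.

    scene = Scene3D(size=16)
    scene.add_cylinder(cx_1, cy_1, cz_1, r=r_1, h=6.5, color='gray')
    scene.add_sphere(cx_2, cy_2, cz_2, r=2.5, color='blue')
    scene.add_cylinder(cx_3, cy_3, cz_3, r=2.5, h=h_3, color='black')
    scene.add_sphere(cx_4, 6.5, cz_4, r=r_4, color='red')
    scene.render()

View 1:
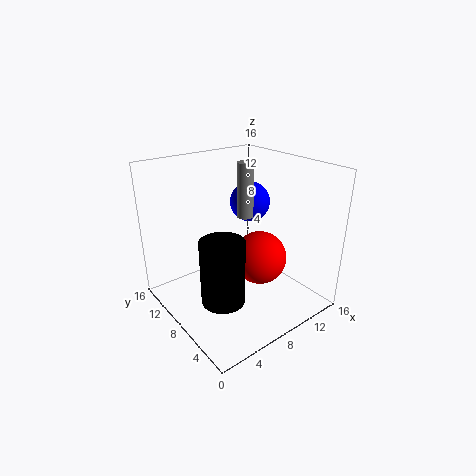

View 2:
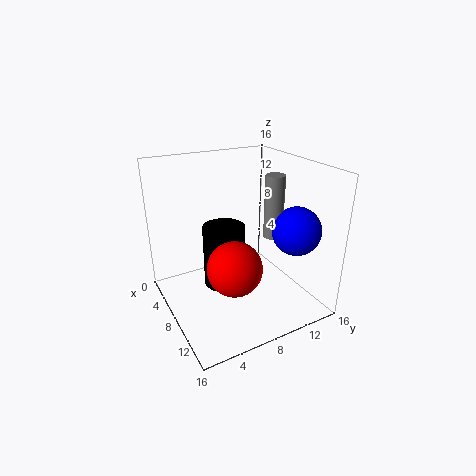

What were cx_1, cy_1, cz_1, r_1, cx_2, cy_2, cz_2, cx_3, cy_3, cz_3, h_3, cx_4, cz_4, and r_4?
cx_1 = 11, cy_1 = 10.5, cz_1 = 9, r_1 = 1, cx_2 = 13, cy_2 = 12, cz_2 = 10, cx_3 = 5.5, cy_3 = 7.5, cz_3 = 1, h_3 = 7.5, cx_4 = 10, cz_4 = 5.5, r_4 = 3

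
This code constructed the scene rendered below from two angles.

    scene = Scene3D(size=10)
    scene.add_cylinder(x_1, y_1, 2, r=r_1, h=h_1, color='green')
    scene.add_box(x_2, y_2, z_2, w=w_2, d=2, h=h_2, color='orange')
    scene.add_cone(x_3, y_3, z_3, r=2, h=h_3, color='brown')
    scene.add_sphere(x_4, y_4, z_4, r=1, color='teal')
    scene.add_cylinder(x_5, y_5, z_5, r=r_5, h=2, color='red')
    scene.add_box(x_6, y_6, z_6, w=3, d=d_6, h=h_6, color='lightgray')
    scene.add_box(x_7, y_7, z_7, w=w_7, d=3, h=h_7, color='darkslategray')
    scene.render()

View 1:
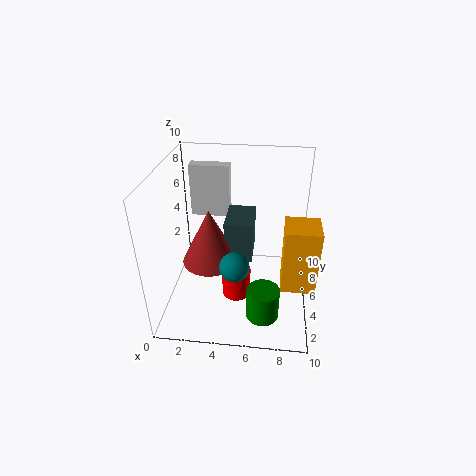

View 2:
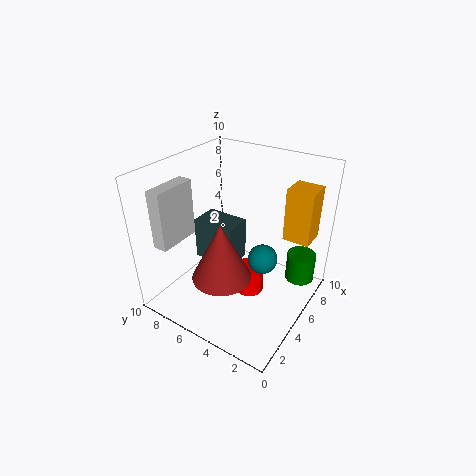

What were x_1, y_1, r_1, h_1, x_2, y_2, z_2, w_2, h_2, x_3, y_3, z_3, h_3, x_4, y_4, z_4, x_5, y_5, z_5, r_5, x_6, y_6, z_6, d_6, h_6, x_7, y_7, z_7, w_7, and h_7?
x_1 = 7, y_1 = 1, r_1 = 1, h_1 = 2, x_2 = 8, y_2 = 1, z_2 = 4, w_2 = 2, h_2 = 4, x_3 = 3, y_3 = 5, z_3 = 3, h_3 = 4, x_4 = 5, y_4 = 3, z_4 = 4, x_5 = 5, y_5 = 4, z_5 = 1, r_5 = 1, x_6 = 1, y_6 = 8, z_6 = 5, d_6 = 1, h_6 = 4, x_7 = 4, y_7 = 5, z_7 = 3, w_7 = 2, h_7 = 3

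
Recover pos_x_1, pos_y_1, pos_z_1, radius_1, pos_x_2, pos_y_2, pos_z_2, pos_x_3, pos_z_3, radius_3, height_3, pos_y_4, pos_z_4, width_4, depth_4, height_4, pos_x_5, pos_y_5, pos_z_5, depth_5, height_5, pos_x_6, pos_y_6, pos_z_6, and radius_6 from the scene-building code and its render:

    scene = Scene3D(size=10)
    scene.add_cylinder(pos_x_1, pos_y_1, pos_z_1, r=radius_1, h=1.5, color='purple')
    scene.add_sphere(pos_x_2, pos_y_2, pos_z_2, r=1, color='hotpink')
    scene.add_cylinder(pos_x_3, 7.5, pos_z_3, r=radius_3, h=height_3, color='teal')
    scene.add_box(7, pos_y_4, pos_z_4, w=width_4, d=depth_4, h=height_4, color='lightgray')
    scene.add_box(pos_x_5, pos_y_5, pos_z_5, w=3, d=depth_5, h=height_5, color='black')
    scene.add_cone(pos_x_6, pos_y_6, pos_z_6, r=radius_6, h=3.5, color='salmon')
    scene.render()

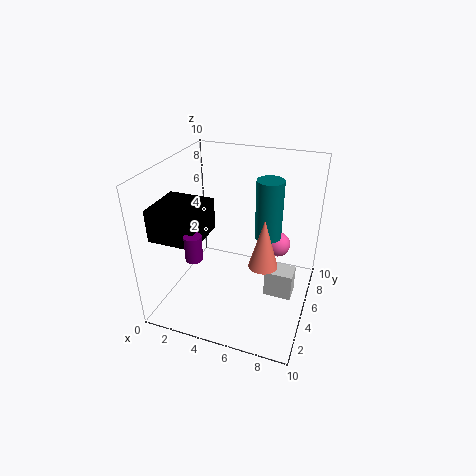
pos_x_1 = 4
pos_y_1 = 0.5
pos_z_1 = 6
radius_1 = 0.5
pos_x_2 = 7
pos_y_2 = 9
pos_z_2 = 2.5
pos_x_3 = 6.5
pos_z_3 = 4
radius_3 = 1
height_3 = 4.5
pos_y_4 = 5
pos_z_4 = 0.5
width_4 = 2
depth_4 = 1.5
height_4 = 2
pos_x_5 = 1
pos_y_5 = 0.5
pos_z_5 = 6.5
depth_5 = 3
height_5 = 2
pos_x_6 = 7
pos_y_6 = 4.5
pos_z_6 = 3.5
radius_6 = 1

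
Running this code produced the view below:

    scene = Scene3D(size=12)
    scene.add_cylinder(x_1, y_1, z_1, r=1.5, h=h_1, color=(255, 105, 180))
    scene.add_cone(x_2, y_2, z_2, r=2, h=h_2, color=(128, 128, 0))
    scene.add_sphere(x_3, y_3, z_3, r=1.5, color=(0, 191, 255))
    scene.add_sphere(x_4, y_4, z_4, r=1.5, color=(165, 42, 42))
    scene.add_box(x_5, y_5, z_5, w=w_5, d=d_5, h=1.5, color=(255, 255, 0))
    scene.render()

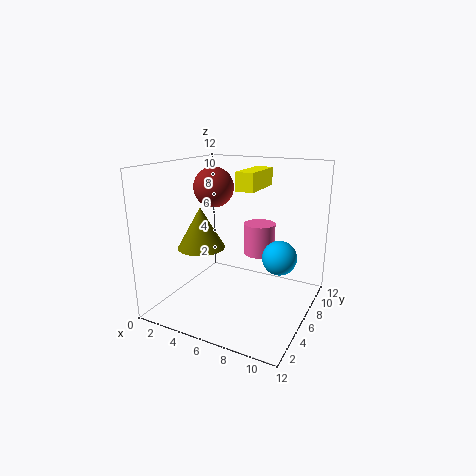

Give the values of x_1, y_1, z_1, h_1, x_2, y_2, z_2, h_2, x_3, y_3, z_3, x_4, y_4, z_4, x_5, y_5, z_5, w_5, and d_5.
x_1 = 6
y_1 = 10.5
z_1 = 3
h_1 = 3
x_2 = 3
y_2 = 5
z_2 = 5
h_2 = 3.5
x_3 = 9
y_3 = 8
z_3 = 4
x_4 = 5
y_4 = 4
z_4 = 10.5
x_5 = 6
y_5 = 5.5
z_5 = 10
w_5 = 1.5
d_5 = 4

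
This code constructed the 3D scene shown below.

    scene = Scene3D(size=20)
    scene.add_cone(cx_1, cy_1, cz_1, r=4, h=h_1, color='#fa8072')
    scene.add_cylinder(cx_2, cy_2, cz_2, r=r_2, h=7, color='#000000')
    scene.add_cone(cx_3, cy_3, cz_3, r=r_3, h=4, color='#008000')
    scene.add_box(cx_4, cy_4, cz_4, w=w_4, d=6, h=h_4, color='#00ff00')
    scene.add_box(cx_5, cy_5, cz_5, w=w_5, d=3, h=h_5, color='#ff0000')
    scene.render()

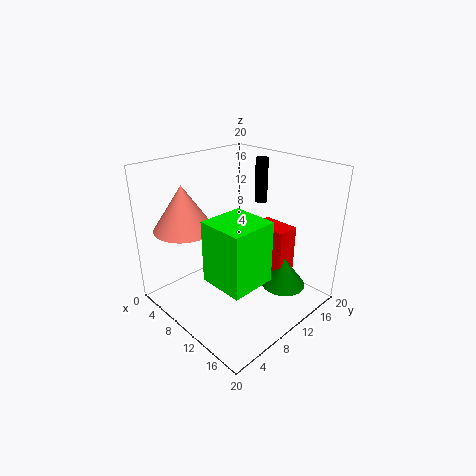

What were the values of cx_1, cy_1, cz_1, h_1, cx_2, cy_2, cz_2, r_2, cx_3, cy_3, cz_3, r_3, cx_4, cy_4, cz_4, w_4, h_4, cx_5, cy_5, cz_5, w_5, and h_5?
cx_1 = 6
cy_1 = 4
cz_1 = 12
h_1 = 6
cx_2 = 6
cy_2 = 19
cz_2 = 12
r_2 = 1
cx_3 = 16
cy_3 = 13
cz_3 = 4
r_3 = 3
cx_4 = 11
cy_4 = 3
cz_4 = 7
w_4 = 6
h_4 = 8
cx_5 = 11
cy_5 = 12
cz_5 = 5
w_5 = 5
h_5 = 7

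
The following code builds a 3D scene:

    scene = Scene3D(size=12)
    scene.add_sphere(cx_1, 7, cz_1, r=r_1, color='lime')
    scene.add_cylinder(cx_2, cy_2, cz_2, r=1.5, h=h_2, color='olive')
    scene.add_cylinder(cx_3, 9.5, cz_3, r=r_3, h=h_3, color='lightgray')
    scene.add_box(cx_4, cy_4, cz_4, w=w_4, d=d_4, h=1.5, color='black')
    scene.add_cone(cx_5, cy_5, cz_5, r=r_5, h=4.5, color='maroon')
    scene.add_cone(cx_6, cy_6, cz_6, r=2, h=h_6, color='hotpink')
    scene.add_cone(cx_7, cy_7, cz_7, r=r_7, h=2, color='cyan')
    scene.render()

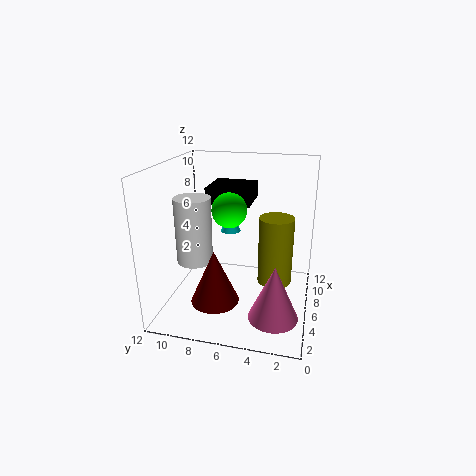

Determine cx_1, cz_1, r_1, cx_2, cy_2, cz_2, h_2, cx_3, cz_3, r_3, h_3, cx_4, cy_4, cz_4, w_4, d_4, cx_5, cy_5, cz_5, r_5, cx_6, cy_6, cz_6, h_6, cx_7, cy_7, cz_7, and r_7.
cx_1 = 7, cz_1 = 8, r_1 = 1.5, cx_2 = 7.5, cy_2 = 3, cz_2 = 1.5, h_2 = 6, cx_3 = 5, cz_3 = 4, r_3 = 1.5, h_3 = 5.5, cx_4 = 8, cy_4 = 5.5, cz_4 = 8, w_4 = 4, d_4 = 4, cx_5 = 4, cy_5 = 7.5, cz_5 = 1, r_5 = 2, cx_6 = 3.5, cy_6 = 2.5, cz_6 = 0.5, h_6 = 4.5, cx_7 = 11, cy_7 = 8, cz_7 = 4.5, r_7 = 1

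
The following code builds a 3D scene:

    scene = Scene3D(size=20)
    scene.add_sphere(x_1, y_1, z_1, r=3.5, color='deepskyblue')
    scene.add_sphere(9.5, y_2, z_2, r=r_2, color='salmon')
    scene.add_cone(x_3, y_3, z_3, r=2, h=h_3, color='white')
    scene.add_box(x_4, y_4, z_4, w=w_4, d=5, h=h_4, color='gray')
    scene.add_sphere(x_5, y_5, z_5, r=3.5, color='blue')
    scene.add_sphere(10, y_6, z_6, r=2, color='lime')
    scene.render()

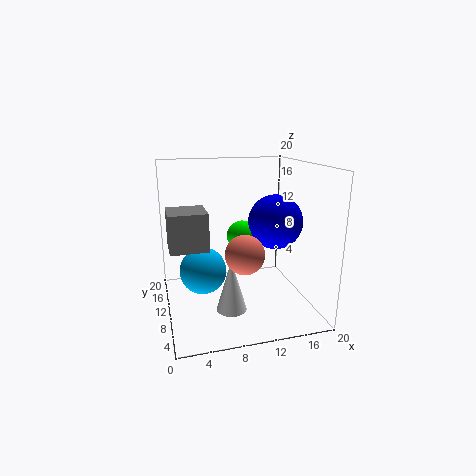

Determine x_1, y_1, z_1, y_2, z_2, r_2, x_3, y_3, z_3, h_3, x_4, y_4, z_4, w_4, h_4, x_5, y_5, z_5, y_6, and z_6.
x_1 = 5.5, y_1 = 13.5, z_1 = 4, y_2 = 5, z_2 = 9.5, r_2 = 2.5, x_3 = 8, y_3 = 6, z_3 = 1.5, h_3 = 7, x_4 = 0.5, y_4 = 7, z_4 = 9.5, w_4 = 5, h_4 = 5, x_5 = 14, y_5 = 6.5, z_5 = 13, y_6 = 8, z_6 = 11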